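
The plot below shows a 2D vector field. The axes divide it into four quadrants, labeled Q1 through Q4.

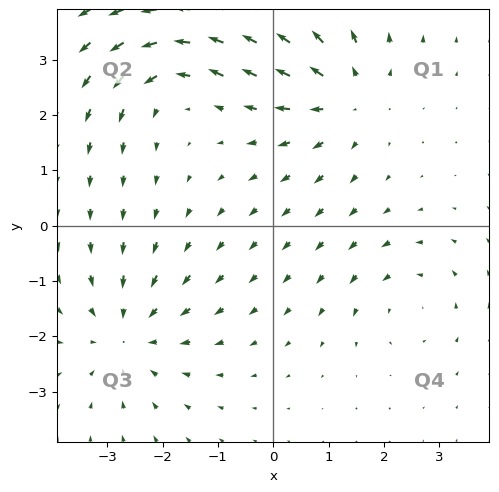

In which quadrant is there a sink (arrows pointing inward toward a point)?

Q3

The sink sits at approximately (-2.6, -2.0), which lies in quadrant Q3. The divergence there is about -4, negative as expected for a sink.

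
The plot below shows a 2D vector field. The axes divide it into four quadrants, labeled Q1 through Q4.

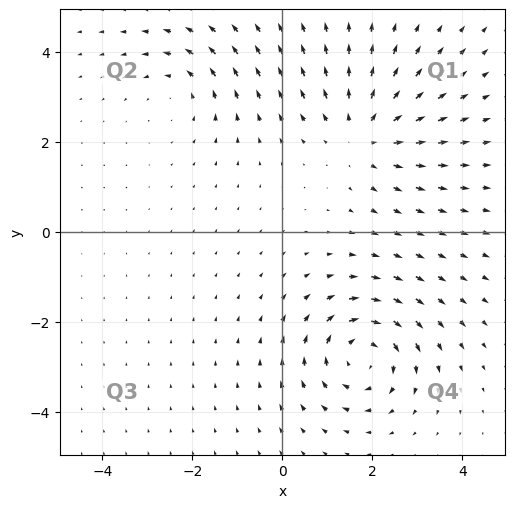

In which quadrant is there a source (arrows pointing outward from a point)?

Q1

The source sits at approximately (1.8, 2.2), which lies in quadrant Q1. The divergence there is about +3, positive as expected for a source.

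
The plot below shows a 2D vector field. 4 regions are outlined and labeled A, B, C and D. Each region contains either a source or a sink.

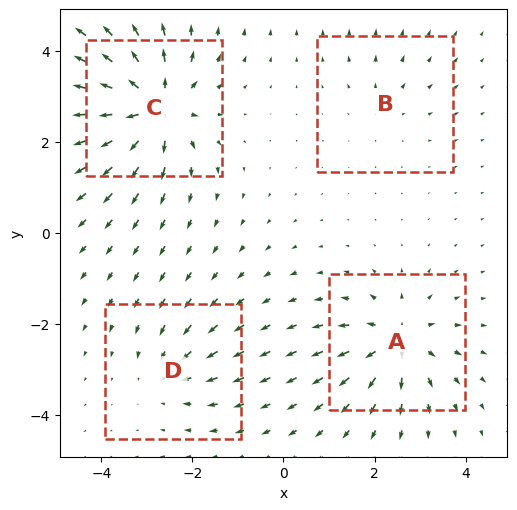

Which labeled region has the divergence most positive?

C

Divergence at each region's feature centre — A: about +6, B: about +2, C: about +8, D: about -4. Region C is most positive.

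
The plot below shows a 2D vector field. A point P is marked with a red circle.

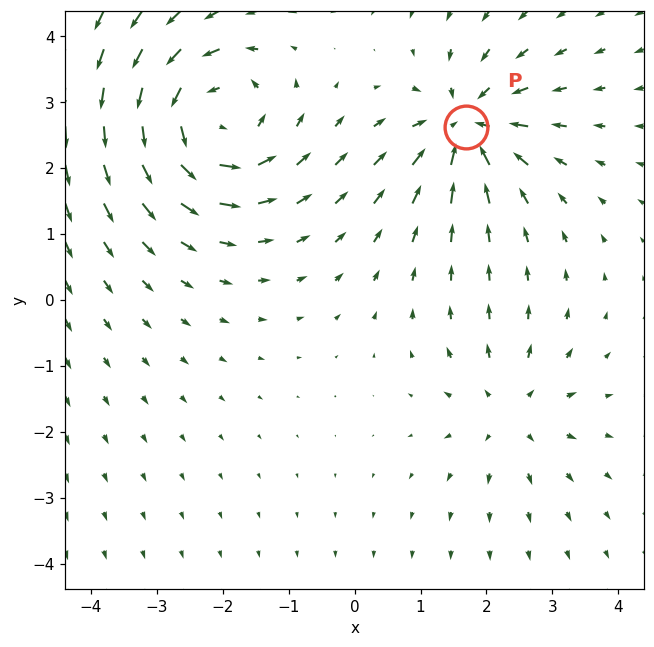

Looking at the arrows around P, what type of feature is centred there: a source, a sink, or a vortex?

sink

At P (1.7, 2.6) the arrows converge inward. Divergence about -5, curl ≈0 — negative divergence with near-zero curl is a sink.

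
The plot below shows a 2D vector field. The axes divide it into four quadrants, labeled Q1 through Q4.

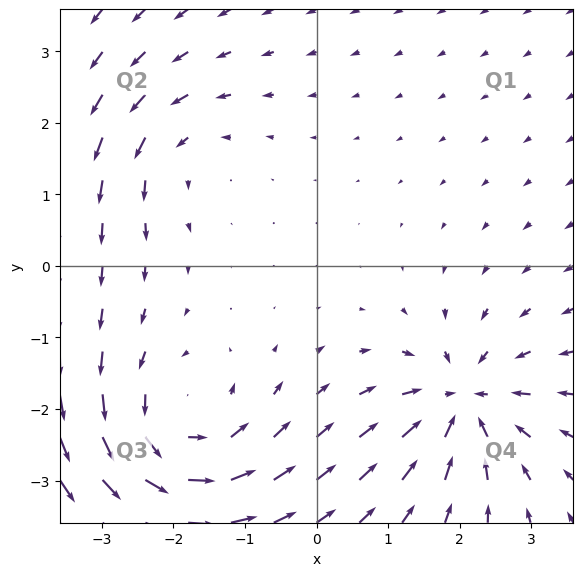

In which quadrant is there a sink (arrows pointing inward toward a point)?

The sink sits at approximately (2.0, -1.9), which lies in quadrant Q4. The divergence there is about -6, negative as expected for a sink.

Q4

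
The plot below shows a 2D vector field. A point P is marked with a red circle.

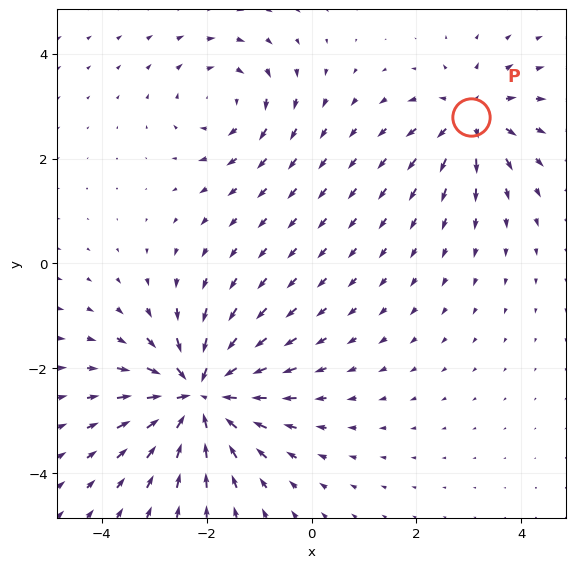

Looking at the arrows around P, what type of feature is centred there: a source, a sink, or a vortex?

At P (3.0, 2.8) the arrows spread outward. Divergence about +4, curl ≈0 — positive divergence with near-zero curl is a source.

source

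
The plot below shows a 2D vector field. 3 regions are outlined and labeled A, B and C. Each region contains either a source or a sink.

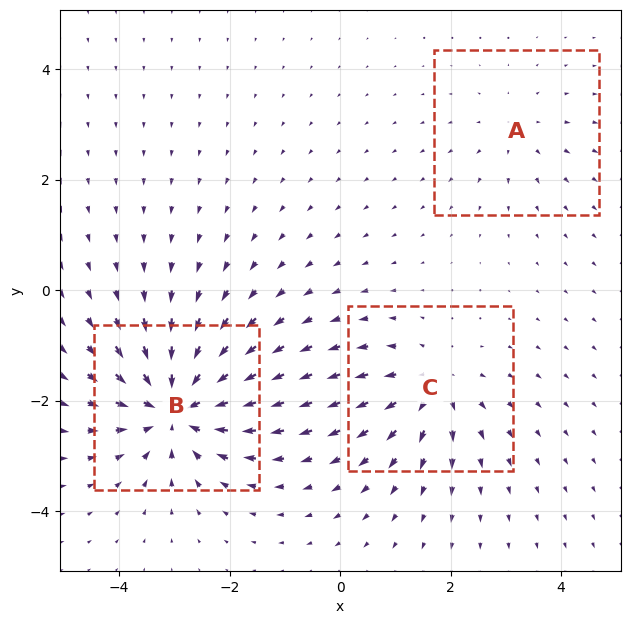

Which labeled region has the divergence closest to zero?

Divergence at each region's feature centre — A: about +2, B: about -6, C: about +4. Region A is closest to zero.

A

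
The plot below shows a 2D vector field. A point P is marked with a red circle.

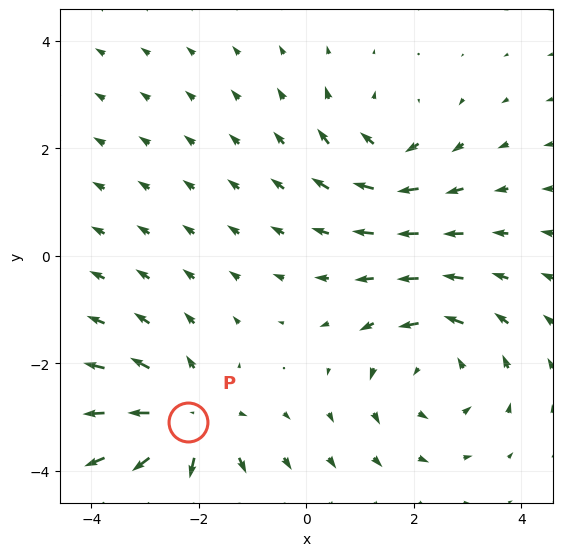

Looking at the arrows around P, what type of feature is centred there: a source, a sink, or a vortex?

At P (-2.2, -3.1) the arrows spread outward. Divergence about +4, curl ≈0 — positive divergence with near-zero curl is a source.

source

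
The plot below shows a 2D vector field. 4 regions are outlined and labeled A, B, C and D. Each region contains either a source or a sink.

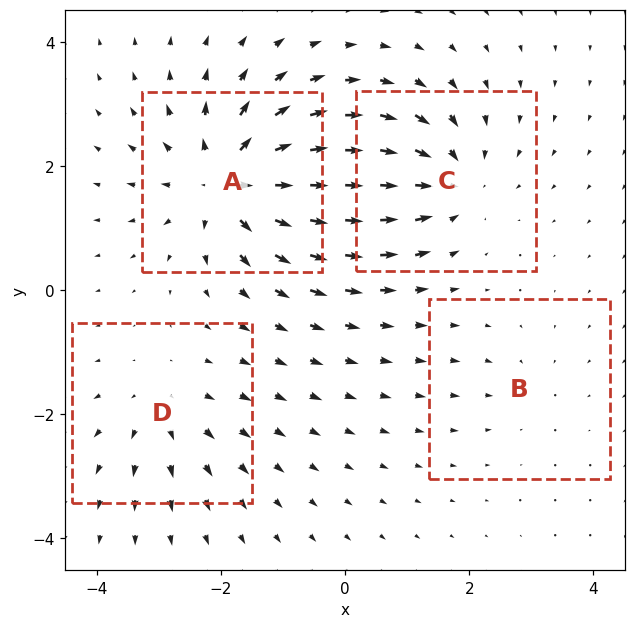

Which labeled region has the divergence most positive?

A

Divergence at each region's feature centre — A: about +7, B: about -2, C: about -5, D: about +3. Region A is most positive.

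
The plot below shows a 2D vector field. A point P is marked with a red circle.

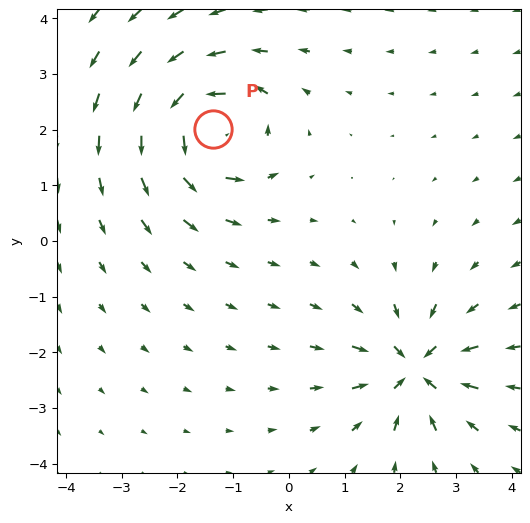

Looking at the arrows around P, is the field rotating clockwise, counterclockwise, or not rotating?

counterclockwise

Near P at (-1.4, 2.0) the arrows circulate counterclockwise. The curl (z-component) there is about +6; positive curl means counterclockwise rotation.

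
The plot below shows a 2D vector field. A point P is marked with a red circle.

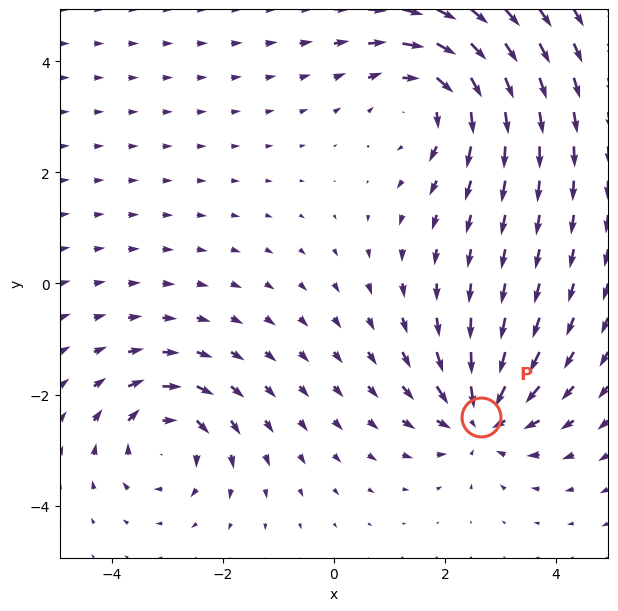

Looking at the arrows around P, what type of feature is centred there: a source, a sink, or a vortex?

sink

At P (2.7, -2.4) the arrows converge inward. Divergence about -4, curl ≈0 — negative divergence with near-zero curl is a sink.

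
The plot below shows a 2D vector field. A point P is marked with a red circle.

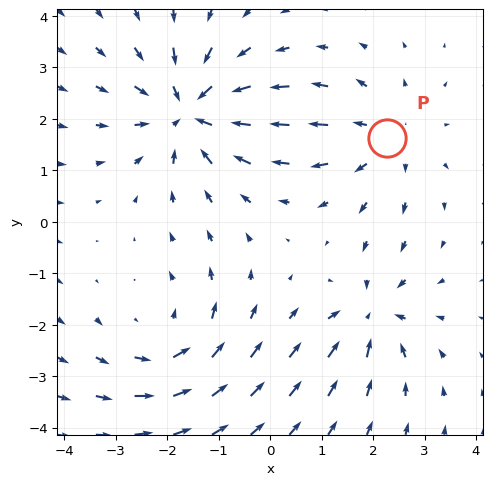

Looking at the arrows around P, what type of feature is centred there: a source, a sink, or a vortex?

source

At P (2.3, 1.6) the arrows spread outward. Divergence about +3, curl ≈0 — positive divergence with near-zero curl is a source.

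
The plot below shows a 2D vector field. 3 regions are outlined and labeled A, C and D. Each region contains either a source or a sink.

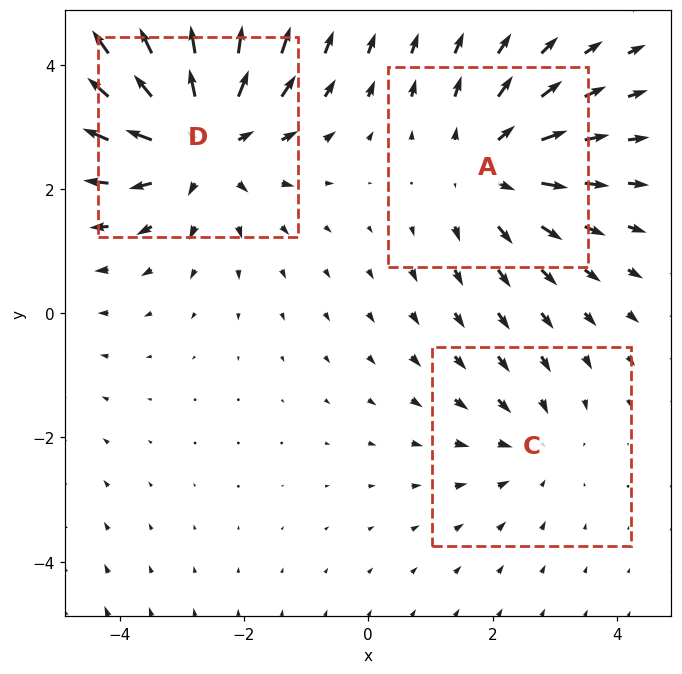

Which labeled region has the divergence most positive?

Divergence at each region's feature centre — A: about +3, C: about -2, D: about +4. Region D is most positive.

D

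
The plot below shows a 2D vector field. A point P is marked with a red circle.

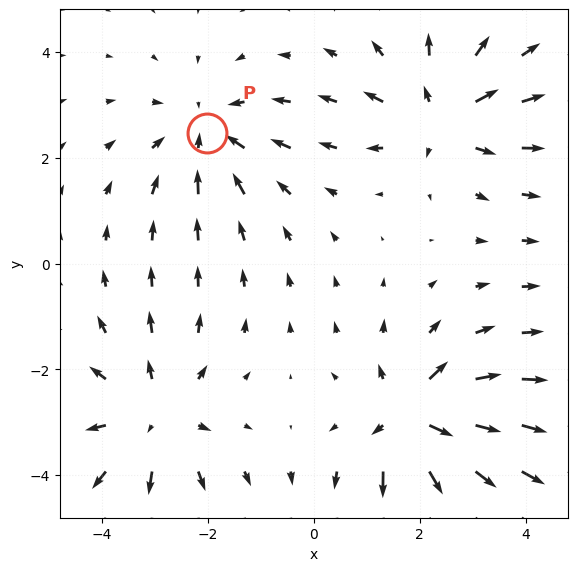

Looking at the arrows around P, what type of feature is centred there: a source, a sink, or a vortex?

At P (-2.0, 2.5) the arrows converge inward. Divergence about -3, curl ≈0 — negative divergence with near-zero curl is a sink.

sink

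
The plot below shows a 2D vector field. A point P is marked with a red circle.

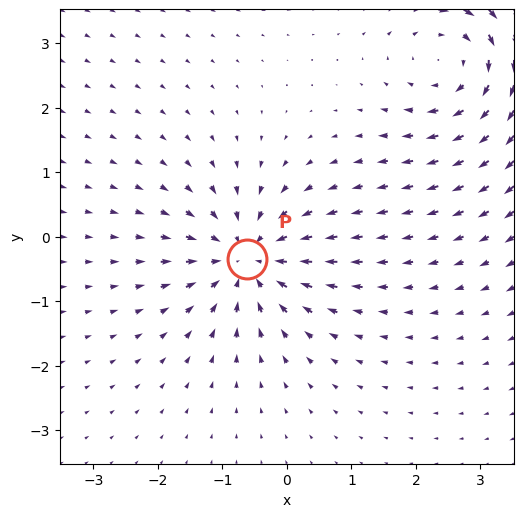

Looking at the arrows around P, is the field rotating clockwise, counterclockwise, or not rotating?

not rotating

Near P at (-0.6, -0.3) the arrows show no circulation. The curl there is ≈0.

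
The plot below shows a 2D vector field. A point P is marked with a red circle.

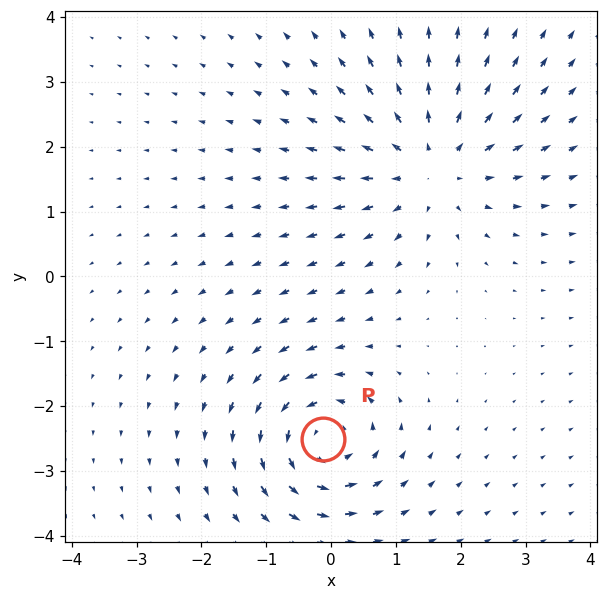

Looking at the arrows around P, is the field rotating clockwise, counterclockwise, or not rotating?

counterclockwise

Near P at (-0.1, -2.5) the arrows circulate counterclockwise. The curl (z-component) there is about +4; positive curl means counterclockwise rotation.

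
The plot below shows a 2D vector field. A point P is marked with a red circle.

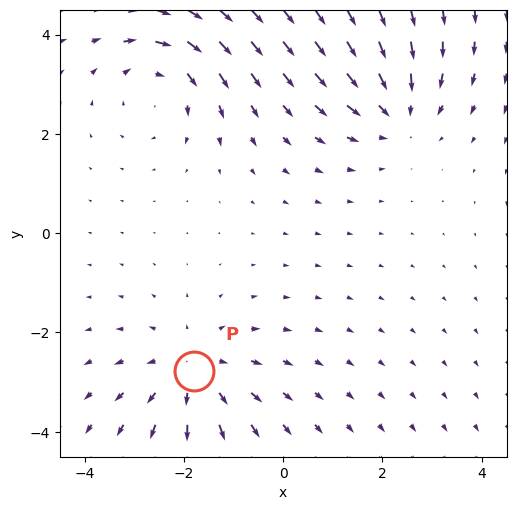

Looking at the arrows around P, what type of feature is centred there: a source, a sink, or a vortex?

At P (-1.8, -2.8) the arrows spread outward. Divergence about +3, curl ≈0 — positive divergence with near-zero curl is a source.

source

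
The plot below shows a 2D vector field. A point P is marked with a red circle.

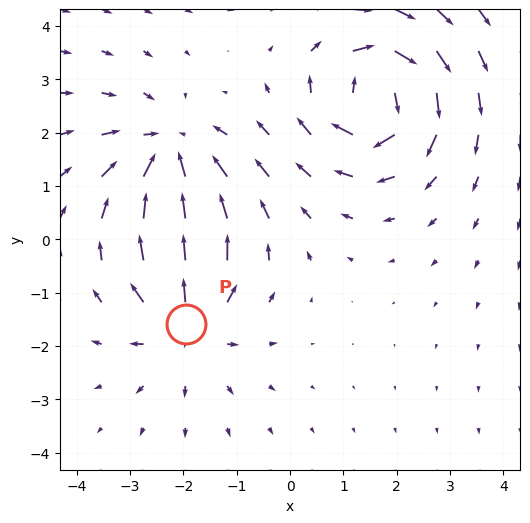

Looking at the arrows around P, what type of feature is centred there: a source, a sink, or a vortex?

source

At P (-2.0, -1.6) the arrows spread outward. Divergence about +4, curl ≈0 — positive divergence with near-zero curl is a source.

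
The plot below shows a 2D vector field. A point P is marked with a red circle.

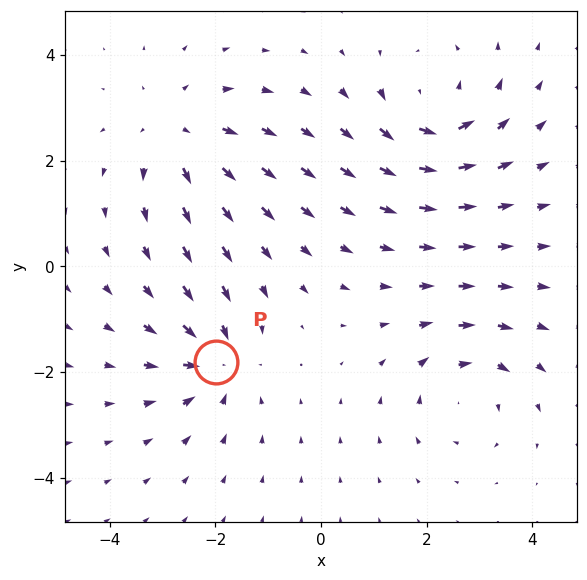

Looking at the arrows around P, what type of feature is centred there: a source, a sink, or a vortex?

At P (-2.0, -1.8) the arrows converge inward. Divergence about -5, curl ≈0 — negative divergence with near-zero curl is a sink.

sink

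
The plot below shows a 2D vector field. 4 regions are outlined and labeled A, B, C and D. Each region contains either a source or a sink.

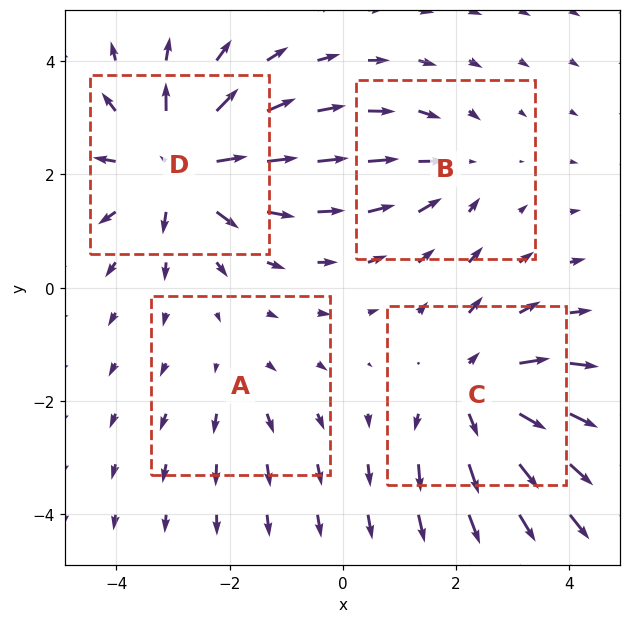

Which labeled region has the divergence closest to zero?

A

Divergence at each region's feature centre — A: about +2, B: about -3, C: about +5, D: about +6. Region A is closest to zero.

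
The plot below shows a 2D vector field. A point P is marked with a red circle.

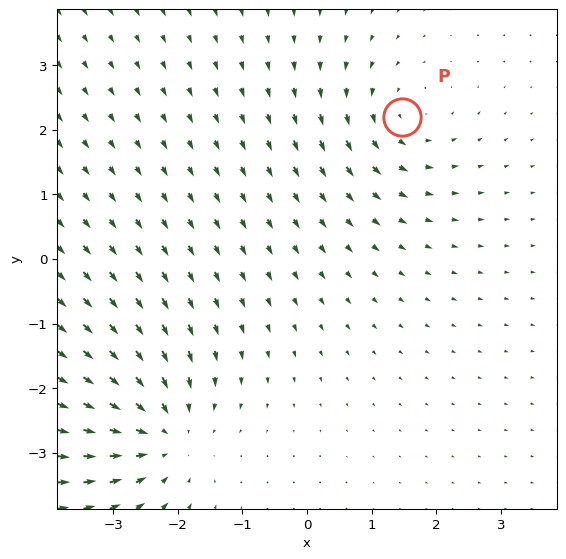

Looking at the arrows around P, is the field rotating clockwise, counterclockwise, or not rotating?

Near P at (1.5, 2.2) the arrows circulate counterclockwise. The curl (z-component) there is about +3; positive curl means counterclockwise rotation.

counterclockwise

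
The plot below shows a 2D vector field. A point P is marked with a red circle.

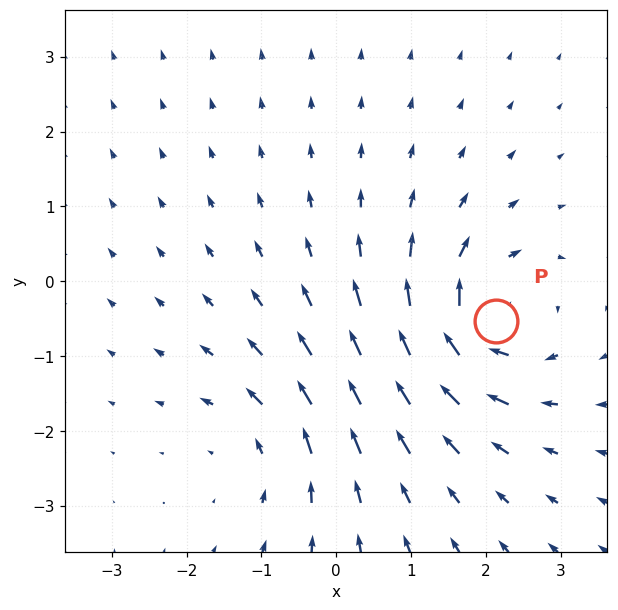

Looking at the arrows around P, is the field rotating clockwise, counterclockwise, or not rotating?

clockwise

Near P at (2.1, -0.5) the arrows circulate clockwise. The curl (z-component) there is about -5; negative curl means clockwise rotation.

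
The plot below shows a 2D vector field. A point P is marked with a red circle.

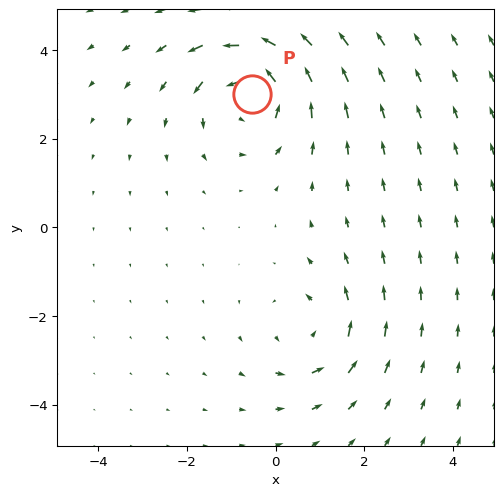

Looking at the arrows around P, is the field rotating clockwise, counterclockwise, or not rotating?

counterclockwise

Near P at (-0.5, 3.0) the arrows circulate counterclockwise. The curl (z-component) there is about +5; positive curl means counterclockwise rotation.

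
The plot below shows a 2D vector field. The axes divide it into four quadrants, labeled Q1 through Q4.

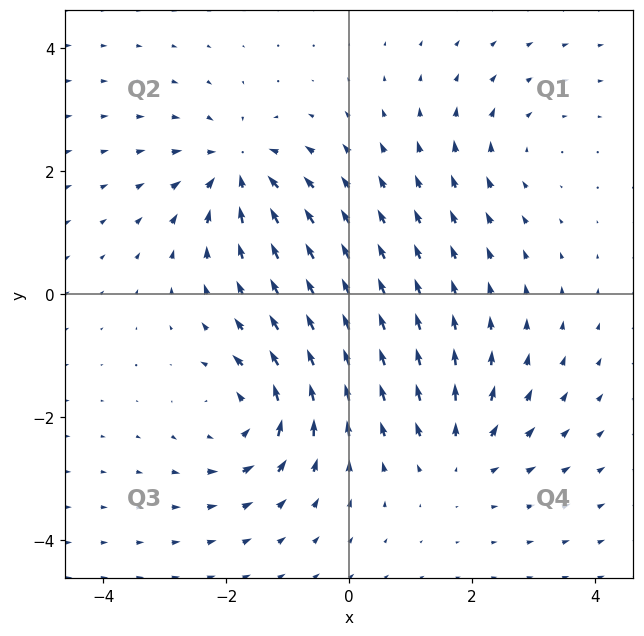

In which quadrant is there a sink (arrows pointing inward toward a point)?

Q2

The sink sits at approximately (-1.8, 2.0), which lies in quadrant Q2. The divergence there is about -5, negative as expected for a sink.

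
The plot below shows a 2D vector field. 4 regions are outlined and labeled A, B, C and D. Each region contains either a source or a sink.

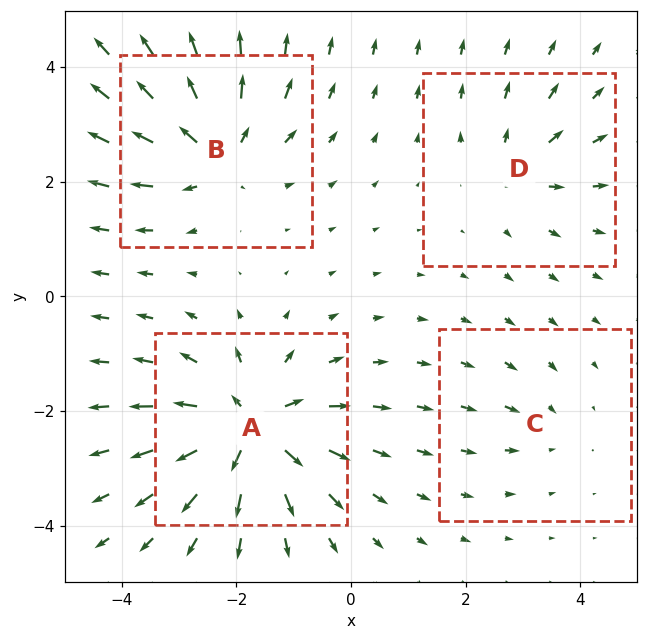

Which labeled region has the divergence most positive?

A

Divergence at each region's feature centre — A: about +8, B: about +6, C: about -2, D: about +4. Region A is most positive.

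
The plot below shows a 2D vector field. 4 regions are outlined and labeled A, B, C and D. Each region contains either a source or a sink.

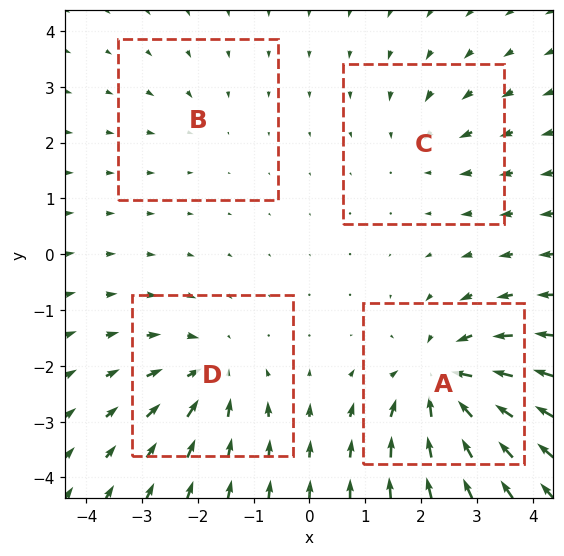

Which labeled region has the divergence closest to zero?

B

Divergence at each region's feature centre — A: about -7, B: about -2, C: about -3, D: about -5. Region B is closest to zero.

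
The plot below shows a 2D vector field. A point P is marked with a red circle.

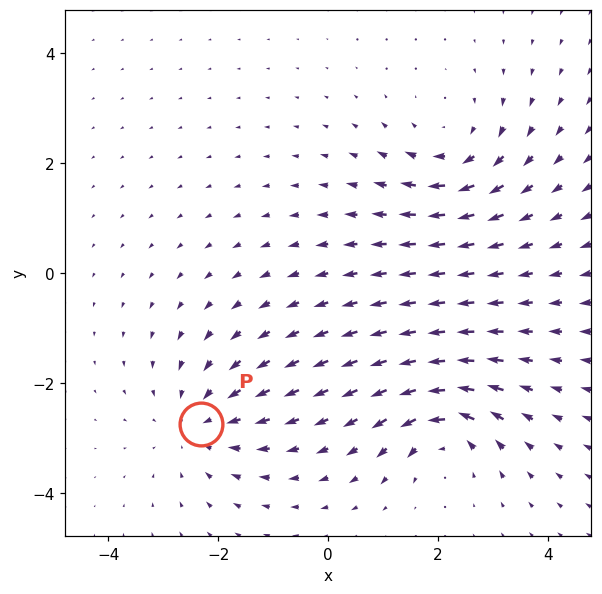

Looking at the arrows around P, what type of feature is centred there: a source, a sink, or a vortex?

At P (-2.3, -2.7) the arrows converge inward. Divergence about -4, curl ≈0 — negative divergence with near-zero curl is a sink.

sink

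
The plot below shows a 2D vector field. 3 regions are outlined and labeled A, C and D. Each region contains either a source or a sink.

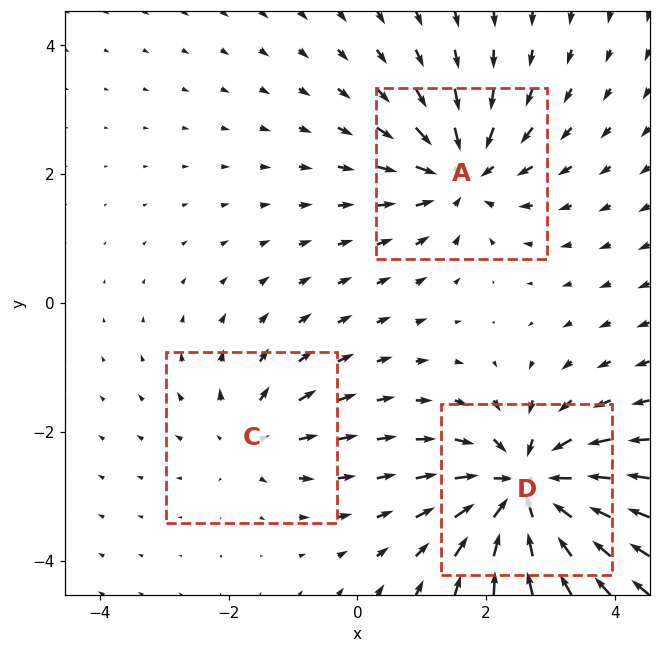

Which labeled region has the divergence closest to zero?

C

Divergence at each region's feature centre — A: about -4, C: about +3, D: about -6. Region C is closest to zero.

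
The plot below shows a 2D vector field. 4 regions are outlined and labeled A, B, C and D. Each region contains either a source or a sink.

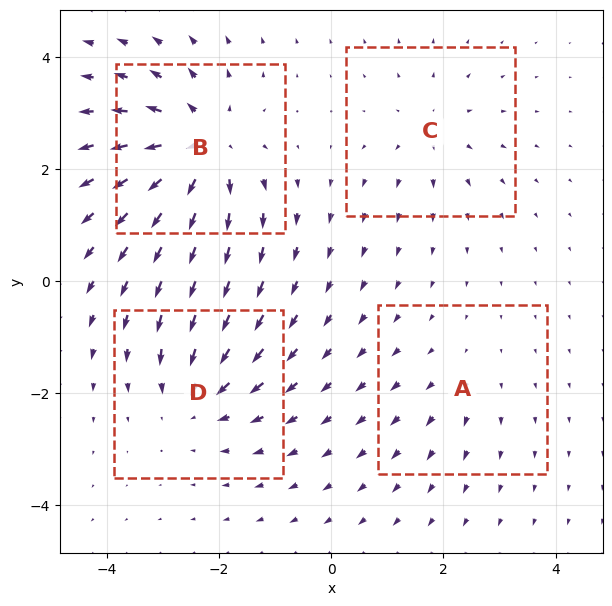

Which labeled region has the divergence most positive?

Divergence at each region's feature centre — A: about +2, B: about +7, C: about +3, D: about -5. Region B is most positive.

B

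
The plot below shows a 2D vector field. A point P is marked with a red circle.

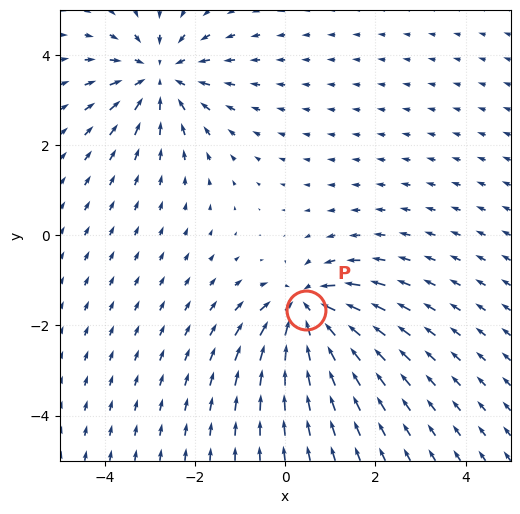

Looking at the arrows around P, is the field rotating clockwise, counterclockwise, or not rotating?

not rotating

Near P at (0.5, -1.7) the arrows show no circulation. The curl there is ≈0.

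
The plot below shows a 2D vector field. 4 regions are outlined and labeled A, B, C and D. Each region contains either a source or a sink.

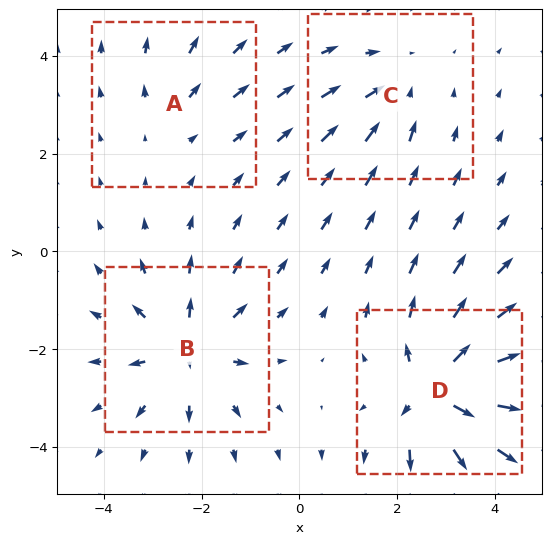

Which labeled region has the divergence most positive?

D

Divergence at each region's feature centre — A: about +2, B: about +6, C: about -3, D: about +8. Region D is most positive.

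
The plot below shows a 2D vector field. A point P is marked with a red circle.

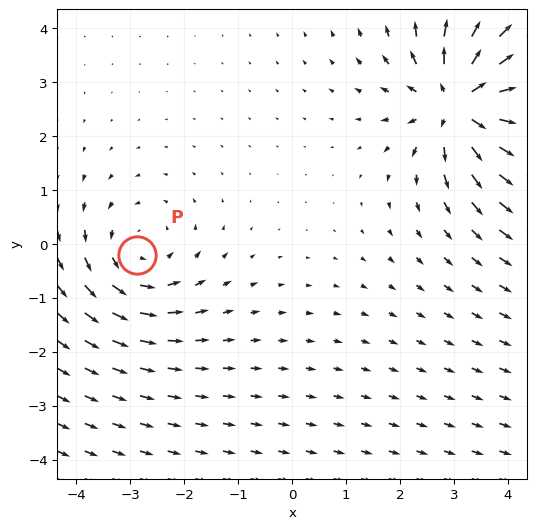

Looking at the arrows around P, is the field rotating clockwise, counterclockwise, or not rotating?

Near P at (-2.9, -0.2) the arrows circulate counterclockwise. The curl (z-component) there is about +3; positive curl means counterclockwise rotation.

counterclockwise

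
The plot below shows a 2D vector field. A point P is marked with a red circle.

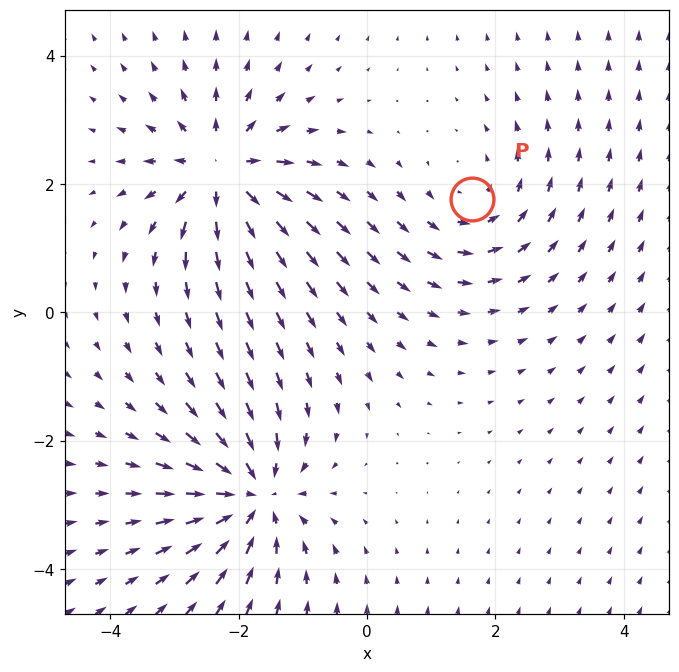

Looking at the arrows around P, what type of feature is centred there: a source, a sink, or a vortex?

vortex

At P (1.6, 1.8) the arrows circulate counterclockwise. Divergence ≈0, curl about +3 — near-zero divergence with nonzero curl is a vortex.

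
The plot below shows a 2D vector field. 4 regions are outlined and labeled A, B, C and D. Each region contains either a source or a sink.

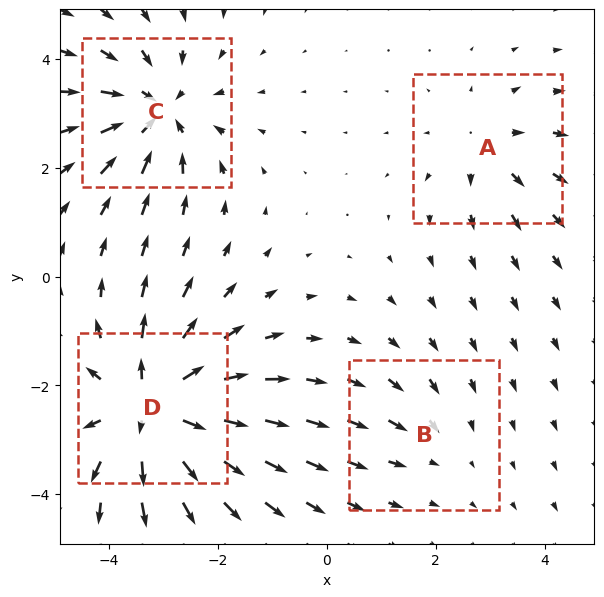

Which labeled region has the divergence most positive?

D

Divergence at each region's feature centre — A: about +3, B: about -2, C: about -5, D: about +7. Region D is most positive.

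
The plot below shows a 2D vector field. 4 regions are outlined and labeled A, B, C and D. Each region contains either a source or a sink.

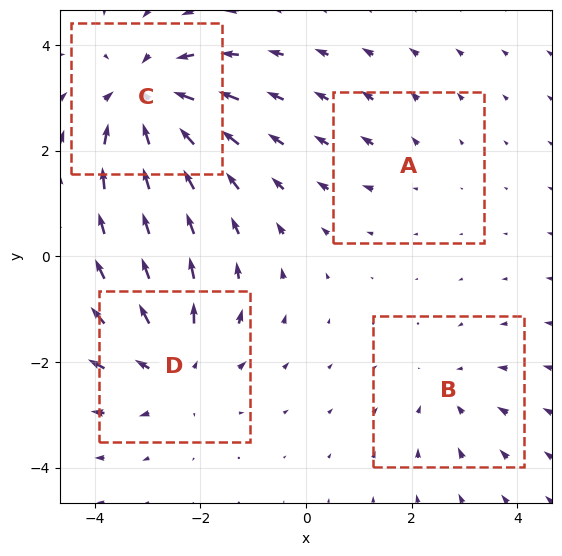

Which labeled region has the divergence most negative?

C

Divergence at each region's feature centre — A: about +2, B: about -3, C: about -6, D: about +5. Region C is most negative.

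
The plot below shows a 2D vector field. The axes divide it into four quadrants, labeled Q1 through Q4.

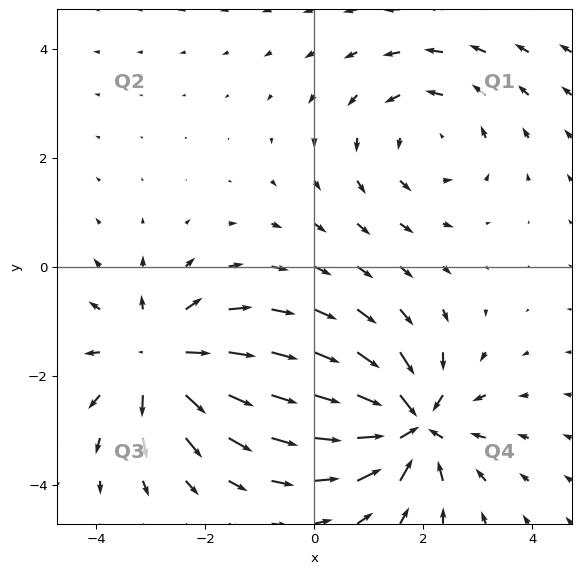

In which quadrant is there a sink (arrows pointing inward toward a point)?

Q4

The sink sits at approximately (1.8, -2.9), which lies in quadrant Q4. The divergence there is about -6, negative as expected for a sink.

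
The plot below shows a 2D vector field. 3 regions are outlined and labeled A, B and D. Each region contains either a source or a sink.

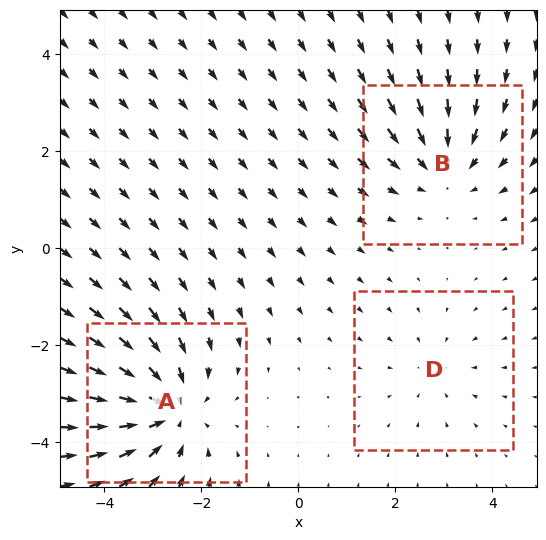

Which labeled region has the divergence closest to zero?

D

Divergence at each region's feature centre — A: about -4, B: about -3, D: about -2. Region D is closest to zero.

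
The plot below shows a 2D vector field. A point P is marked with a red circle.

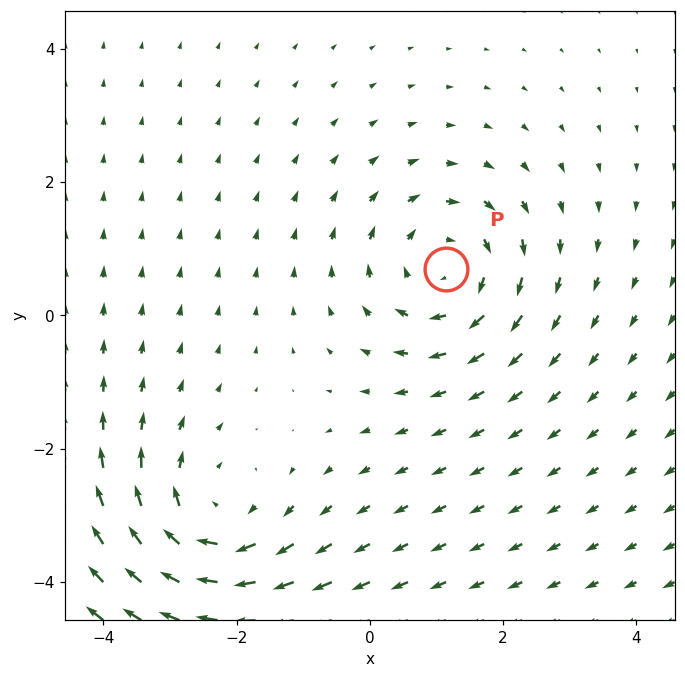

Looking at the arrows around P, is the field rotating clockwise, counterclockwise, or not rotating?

Near P at (1.1, 0.7) the arrows circulate clockwise. The curl (z-component) there is about -3; negative curl means clockwise rotation.

clockwise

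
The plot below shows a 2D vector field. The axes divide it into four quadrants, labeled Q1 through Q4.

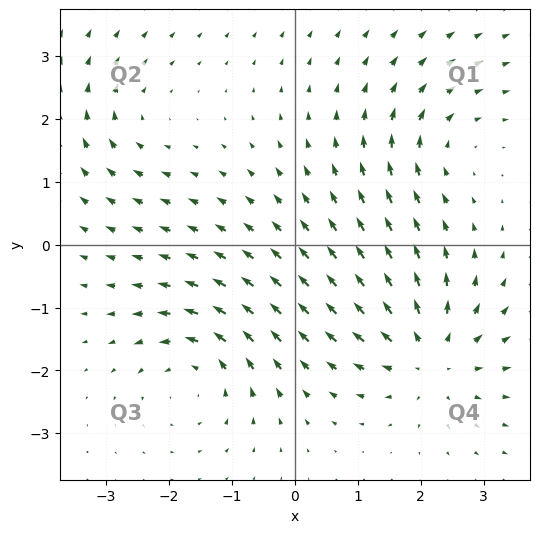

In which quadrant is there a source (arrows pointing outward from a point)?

Q4

The source sits at approximately (2.1, -1.8), which lies in quadrant Q4. The divergence there is about +6, positive as expected for a source.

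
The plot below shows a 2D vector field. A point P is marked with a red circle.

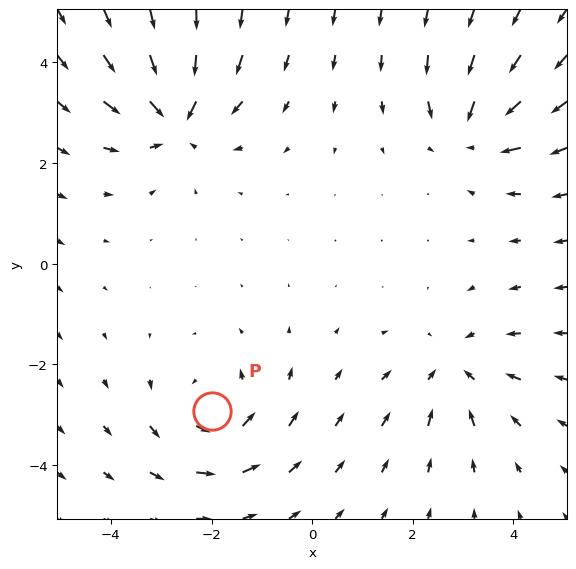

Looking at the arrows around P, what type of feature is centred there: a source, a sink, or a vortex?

At P (-2.0, -2.9) the arrows circulate counterclockwise. Divergence ≈0, curl about +4 — near-zero divergence with nonzero curl is a vortex.

vortex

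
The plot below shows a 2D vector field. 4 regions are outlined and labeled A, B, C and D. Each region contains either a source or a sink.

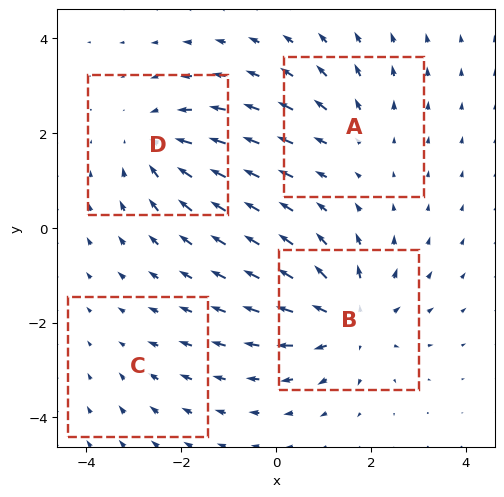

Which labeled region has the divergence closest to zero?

C

Divergence at each region's feature centre — A: about +3, B: about +6, C: about -2, D: about -5. Region C is closest to zero.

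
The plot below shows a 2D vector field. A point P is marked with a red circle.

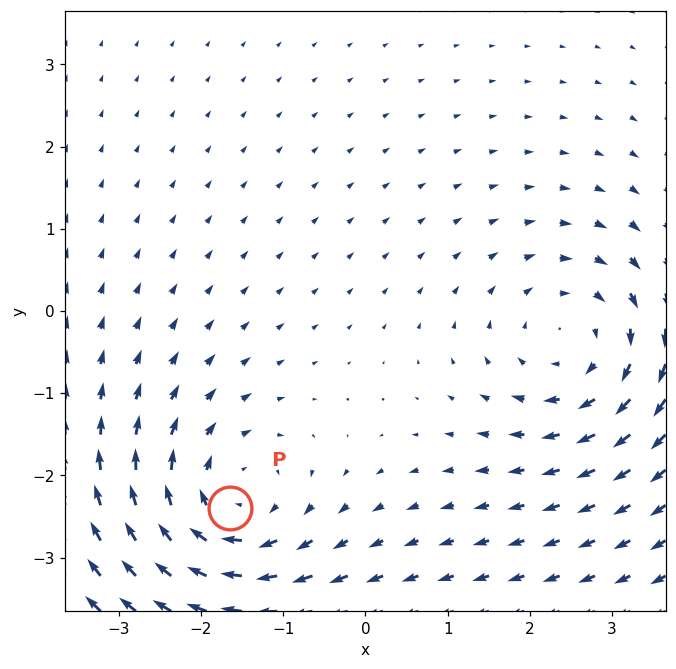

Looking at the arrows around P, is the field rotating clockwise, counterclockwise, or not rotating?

clockwise

Near P at (-1.7, -2.4) the arrows circulate clockwise. The curl (z-component) there is about -4; negative curl means clockwise rotation.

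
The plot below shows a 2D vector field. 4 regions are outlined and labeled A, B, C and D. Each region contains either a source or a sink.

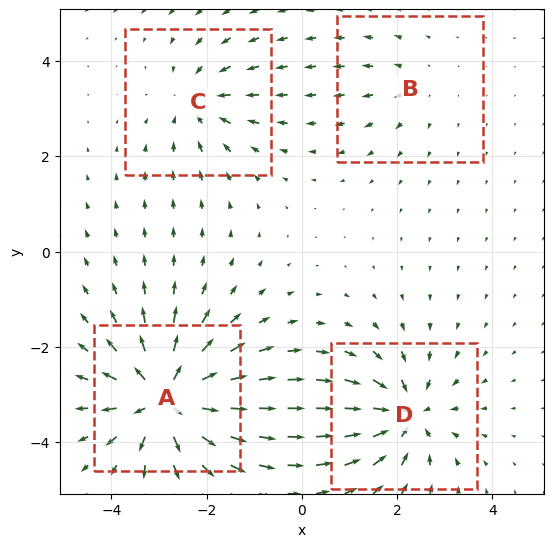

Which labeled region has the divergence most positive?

Divergence at each region's feature centre — A: about +8, B: about +2, C: about -4, D: about -6. Region A is most positive.

A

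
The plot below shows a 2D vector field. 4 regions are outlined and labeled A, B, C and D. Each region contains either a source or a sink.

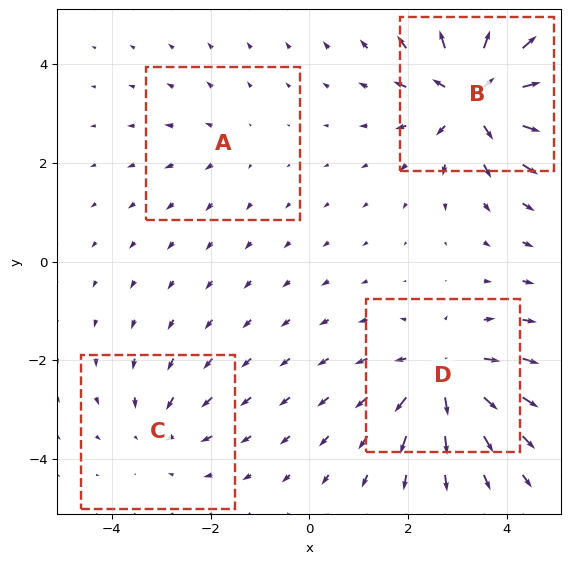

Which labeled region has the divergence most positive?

B

Divergence at each region's feature centre — A: about +2, B: about +7, C: about -3, D: about +6. Region B is most positive.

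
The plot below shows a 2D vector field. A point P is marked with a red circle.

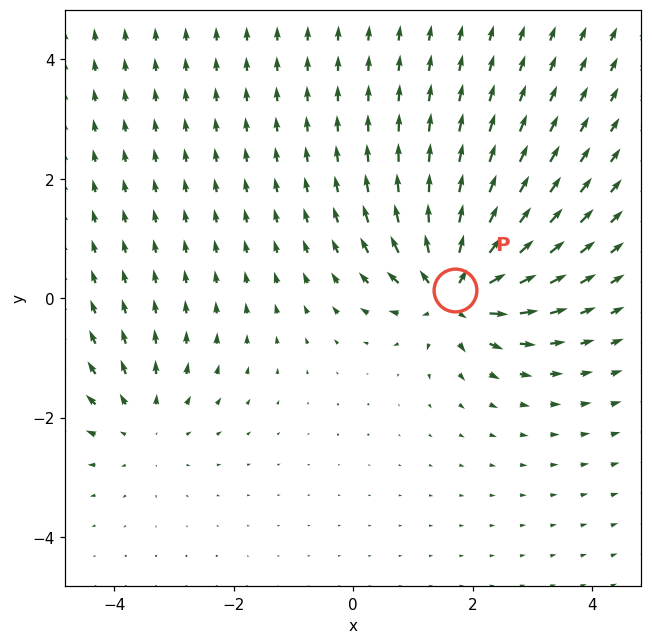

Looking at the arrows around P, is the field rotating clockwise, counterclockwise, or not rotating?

Near P at (1.7, 0.1) the arrows show no circulation. The curl there is ≈0.

not rotating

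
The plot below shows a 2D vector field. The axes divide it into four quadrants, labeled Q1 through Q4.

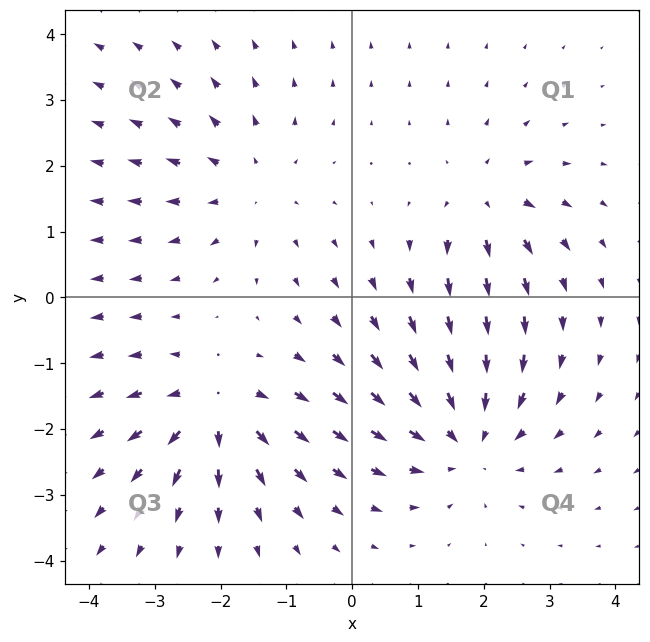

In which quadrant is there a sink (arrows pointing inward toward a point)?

The sink sits at approximately (1.7, -2.1), which lies in quadrant Q4. The divergence there is about -4, negative as expected for a sink.

Q4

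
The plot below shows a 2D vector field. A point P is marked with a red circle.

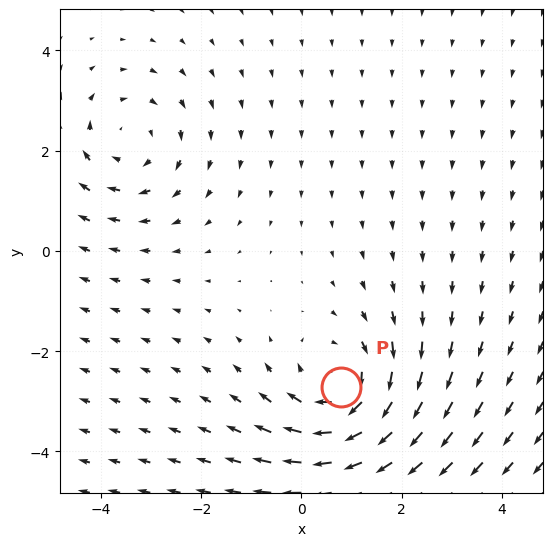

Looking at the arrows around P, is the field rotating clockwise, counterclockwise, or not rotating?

clockwise

Near P at (0.8, -2.7) the arrows circulate clockwise. The curl (z-component) there is about -4; negative curl means clockwise rotation.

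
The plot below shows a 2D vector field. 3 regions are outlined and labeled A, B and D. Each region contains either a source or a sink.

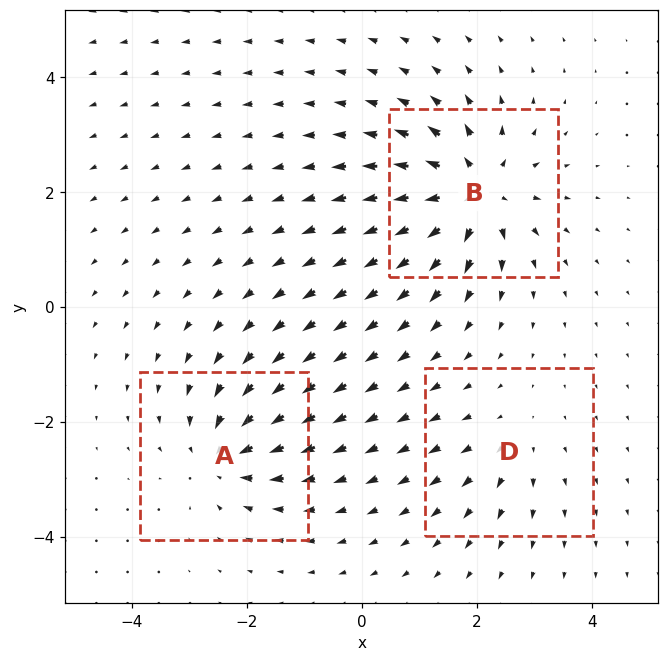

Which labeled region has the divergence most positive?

B

Divergence at each region's feature centre — A: about -4, B: about +6, D: about +2. Region B is most positive.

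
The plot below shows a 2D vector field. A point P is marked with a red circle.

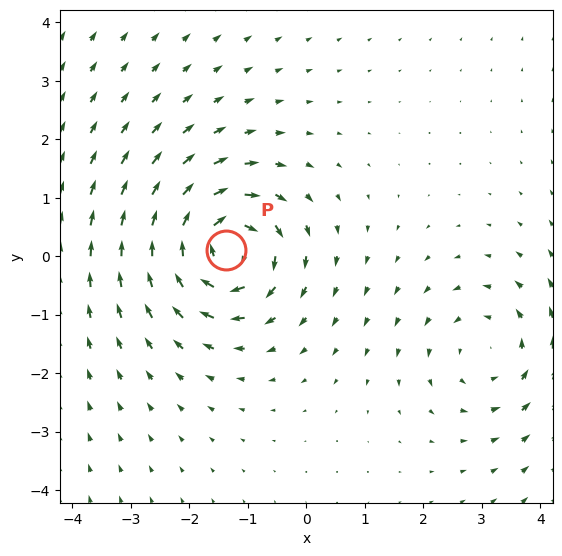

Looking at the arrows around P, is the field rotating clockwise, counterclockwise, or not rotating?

clockwise

Near P at (-1.4, 0.1) the arrows circulate clockwise. The curl (z-component) there is about -5; negative curl means clockwise rotation.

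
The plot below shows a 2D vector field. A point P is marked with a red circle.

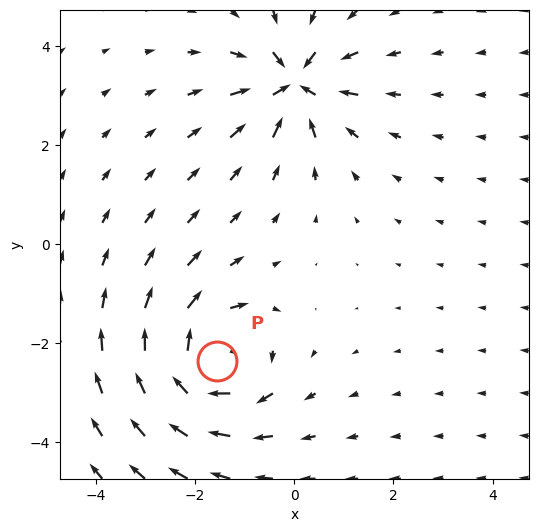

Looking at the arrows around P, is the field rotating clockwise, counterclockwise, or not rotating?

Near P at (-1.6, -2.4) the arrows circulate clockwise. The curl (z-component) there is about -5; negative curl means clockwise rotation.

clockwise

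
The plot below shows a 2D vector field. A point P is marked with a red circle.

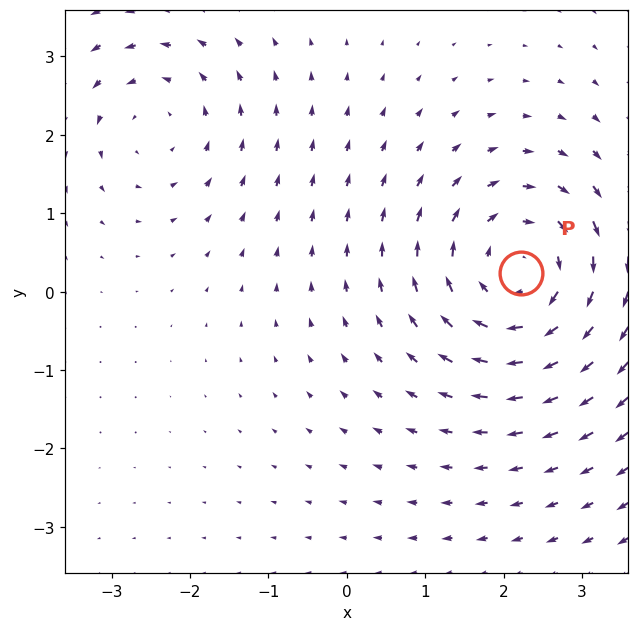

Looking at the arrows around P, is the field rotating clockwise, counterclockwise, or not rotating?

clockwise

Near P at (2.2, 0.2) the arrows circulate clockwise. The curl (z-component) there is about -4; negative curl means clockwise rotation.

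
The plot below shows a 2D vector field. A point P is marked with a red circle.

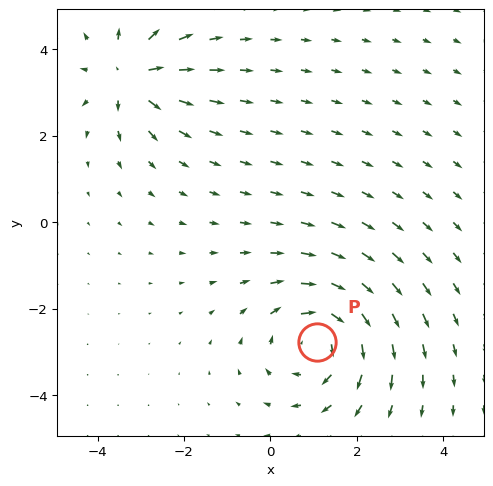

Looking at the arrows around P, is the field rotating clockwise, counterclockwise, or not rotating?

Near P at (1.1, -2.8) the arrows circulate clockwise. The curl (z-component) there is about -4; negative curl means clockwise rotation.

clockwise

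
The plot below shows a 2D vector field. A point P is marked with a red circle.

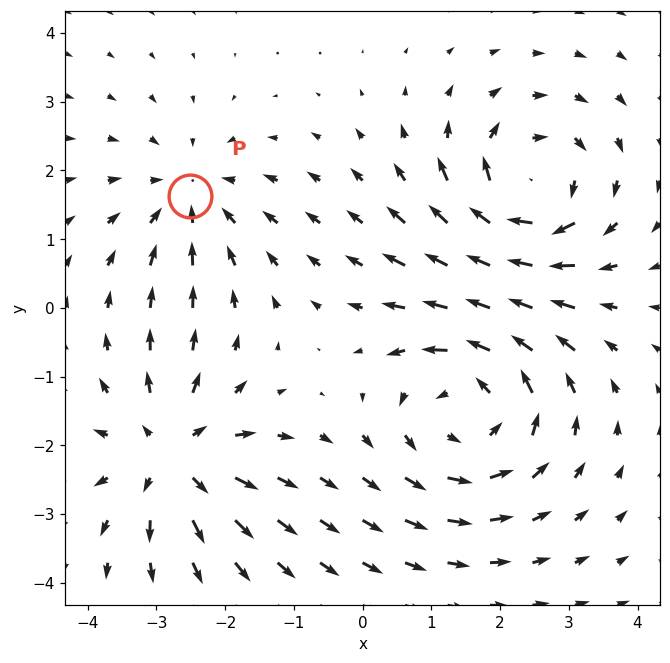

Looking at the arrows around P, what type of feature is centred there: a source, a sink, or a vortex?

At P (-2.5, 1.6) the arrows converge inward. Divergence about -3, curl ≈0 — negative divergence with near-zero curl is a sink.

sink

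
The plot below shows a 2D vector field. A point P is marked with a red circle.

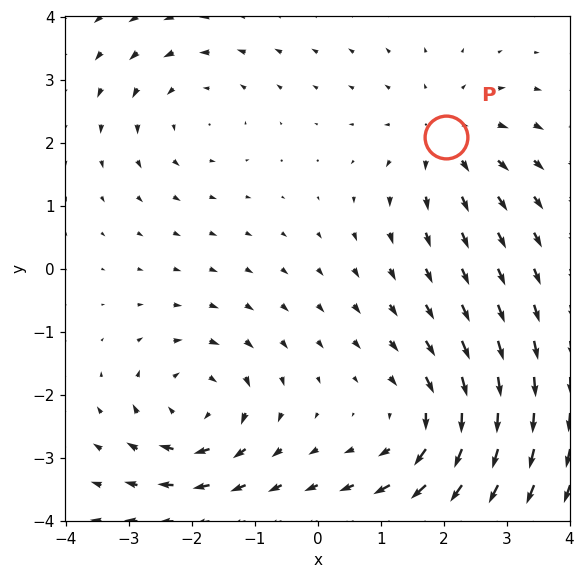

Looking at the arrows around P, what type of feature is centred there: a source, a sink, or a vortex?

At P (2.0, 2.1) the arrows spread outward. Divergence about +3, curl ≈0 — positive divergence with near-zero curl is a source.

source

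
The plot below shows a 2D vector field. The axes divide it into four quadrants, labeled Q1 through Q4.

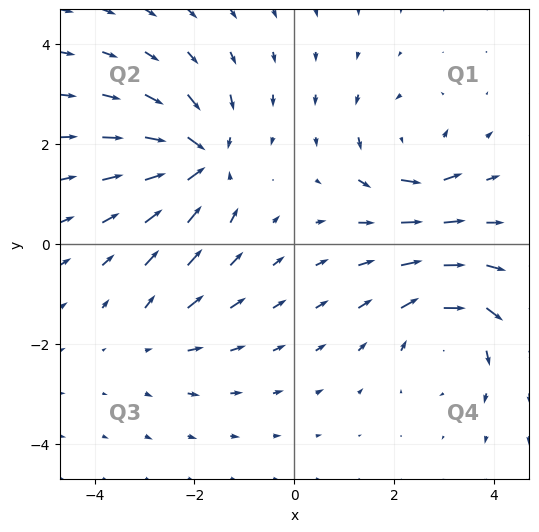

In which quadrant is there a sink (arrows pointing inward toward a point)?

Q2

The sink sits at approximately (-1.9, 1.7), which lies in quadrant Q2. The divergence there is about -6, negative as expected for a sink.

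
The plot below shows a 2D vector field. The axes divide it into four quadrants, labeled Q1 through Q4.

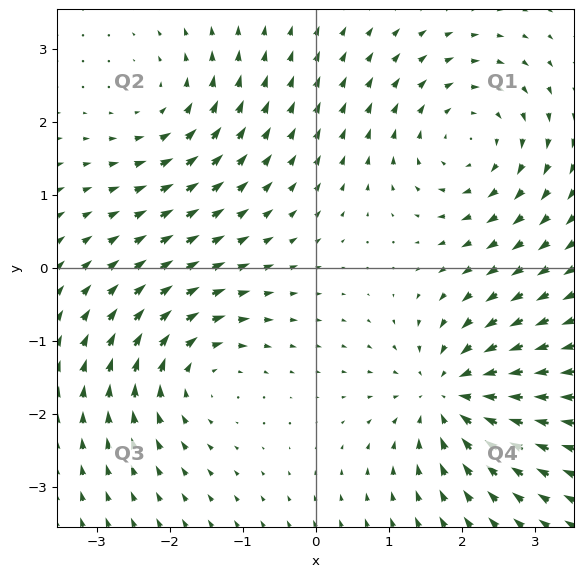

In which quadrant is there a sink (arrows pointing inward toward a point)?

The sink sits at approximately (1.8, -1.7), which lies in quadrant Q4. The divergence there is about -6, negative as expected for a sink.

Q4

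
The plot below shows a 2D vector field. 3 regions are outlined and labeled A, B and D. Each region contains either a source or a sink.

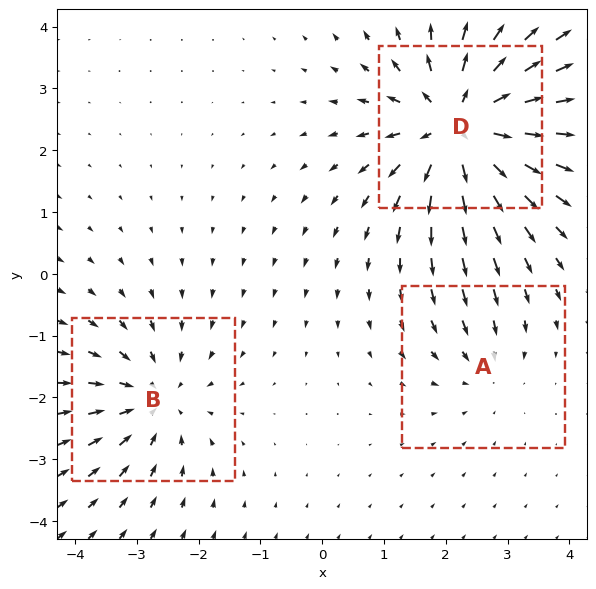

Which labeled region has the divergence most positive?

Divergence at each region's feature centre — A: about -2, B: about -3, D: about +5. Region D is most positive.

D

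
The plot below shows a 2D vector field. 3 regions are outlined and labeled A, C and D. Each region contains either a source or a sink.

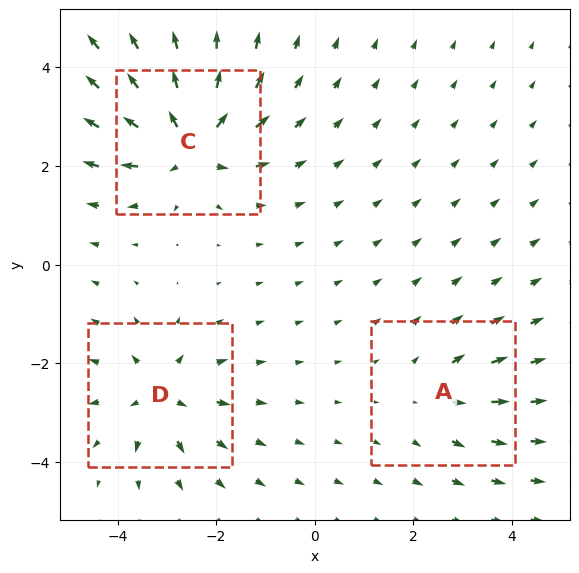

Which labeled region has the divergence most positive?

C

Divergence at each region's feature centre — A: about +2, C: about +6, D: about +4. Region C is most positive.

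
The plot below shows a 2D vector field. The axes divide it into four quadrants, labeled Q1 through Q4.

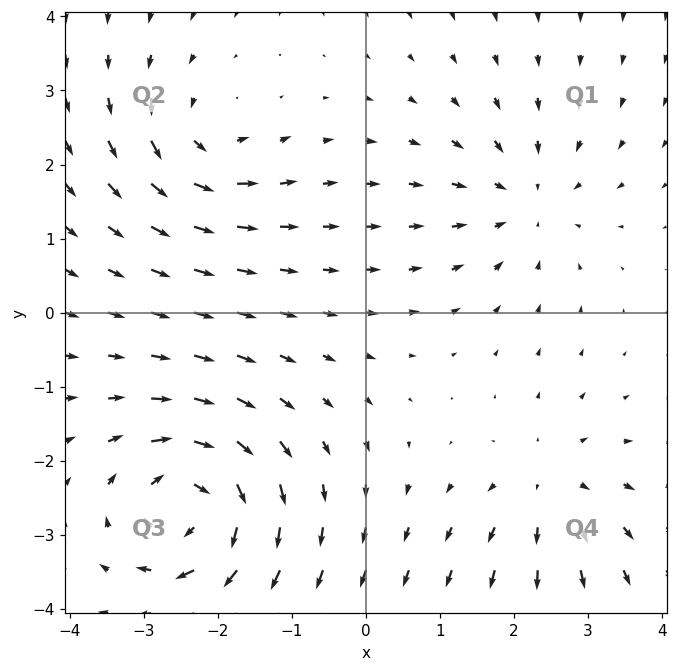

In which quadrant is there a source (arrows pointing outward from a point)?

The source sits at approximately (2.5, -2.4), which lies in quadrant Q4. The divergence there is about +3, positive as expected for a source.

Q4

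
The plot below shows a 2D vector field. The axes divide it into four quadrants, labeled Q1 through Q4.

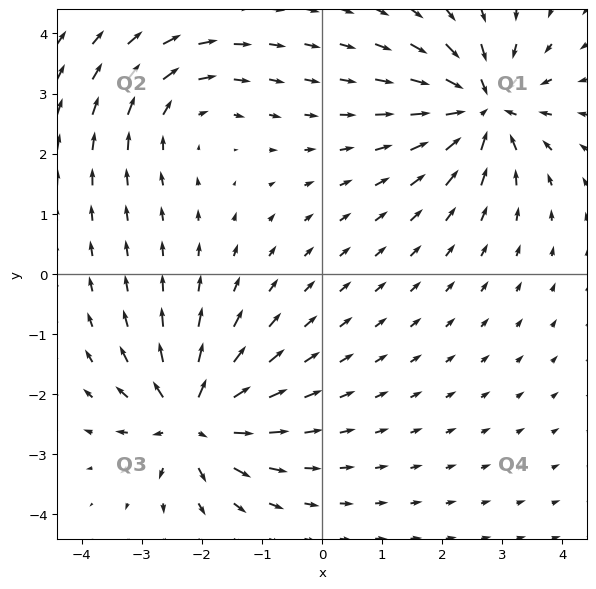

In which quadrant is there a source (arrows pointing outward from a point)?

The source sits at approximately (-2.2, -2.4), which lies in quadrant Q3. The divergence there is about +6, positive as expected for a source.

Q3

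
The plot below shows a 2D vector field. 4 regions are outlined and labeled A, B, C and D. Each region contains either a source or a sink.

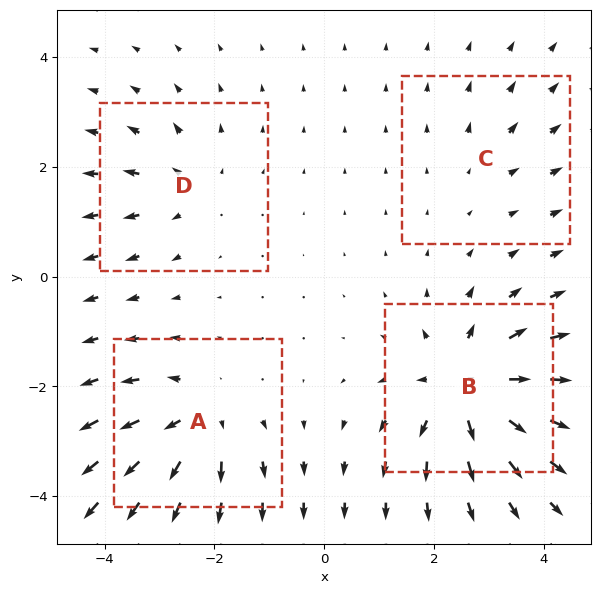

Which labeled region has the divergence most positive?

B

Divergence at each region's feature centre — A: about +6, B: about +8, C: about +2, D: about +4. Region B is most positive.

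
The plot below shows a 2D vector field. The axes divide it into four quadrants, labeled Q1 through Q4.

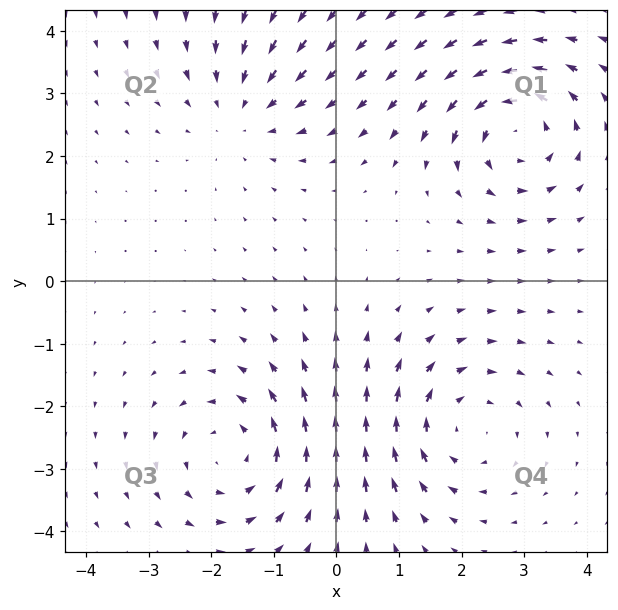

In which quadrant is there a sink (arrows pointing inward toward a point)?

Q2

The sink sits at approximately (-1.5, 2.7), which lies in quadrant Q2. The divergence there is about -3, negative as expected for a sink.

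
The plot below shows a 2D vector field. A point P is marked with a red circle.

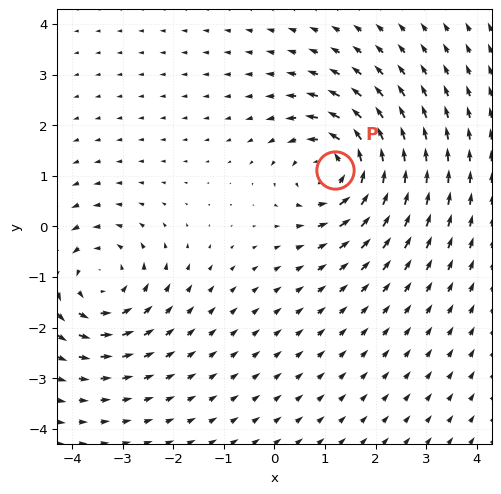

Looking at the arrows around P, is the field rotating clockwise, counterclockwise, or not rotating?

counterclockwise

Near P at (1.2, 1.1) the arrows circulate counterclockwise. The curl (z-component) there is about +6; positive curl means counterclockwise rotation.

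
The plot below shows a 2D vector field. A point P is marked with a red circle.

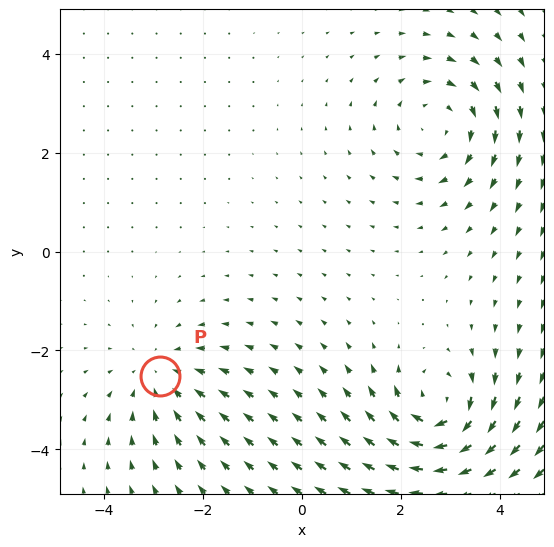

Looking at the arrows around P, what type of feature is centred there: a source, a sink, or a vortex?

sink

At P (-2.9, -2.5) the arrows converge inward. Divergence about -3, curl ≈0 — negative divergence with near-zero curl is a sink.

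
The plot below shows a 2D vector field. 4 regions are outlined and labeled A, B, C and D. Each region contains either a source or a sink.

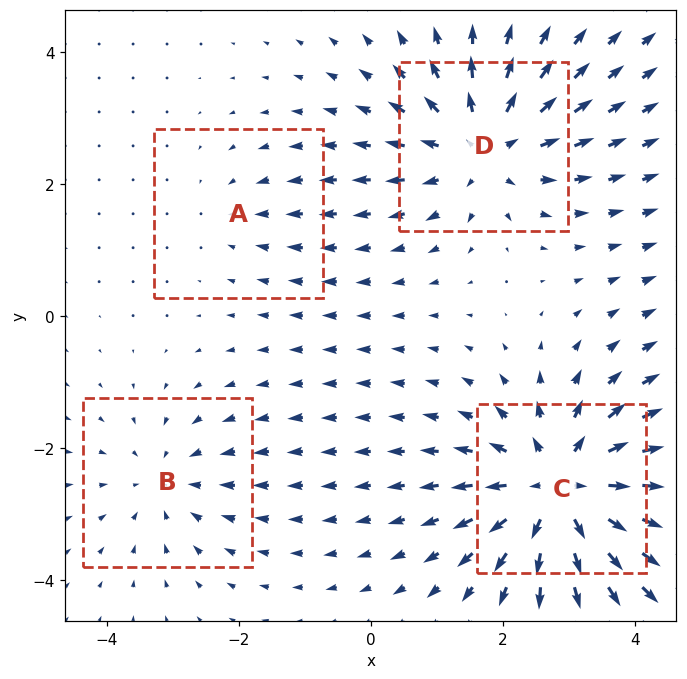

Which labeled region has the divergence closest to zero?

Divergence at each region's feature centre — A: about -2, B: about -3, C: about +7, D: about +5. Region A is closest to zero.

A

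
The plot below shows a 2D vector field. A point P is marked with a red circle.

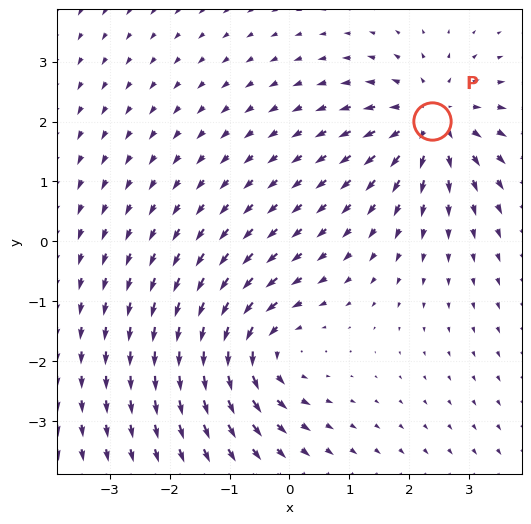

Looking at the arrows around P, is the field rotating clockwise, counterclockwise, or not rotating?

Near P at (2.4, 2.0) the arrows show no circulation. The curl there is ≈0.

not rotating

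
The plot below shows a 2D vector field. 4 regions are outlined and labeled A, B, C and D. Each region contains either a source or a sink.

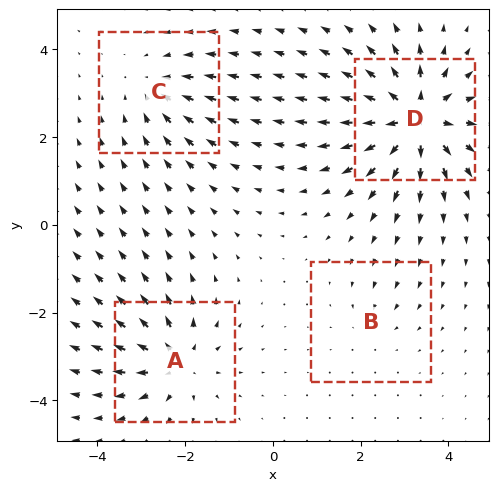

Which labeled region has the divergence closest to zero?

B

Divergence at each region's feature centre — A: about +6, B: about -2, C: about -4, D: about +8. Region B is closest to zero.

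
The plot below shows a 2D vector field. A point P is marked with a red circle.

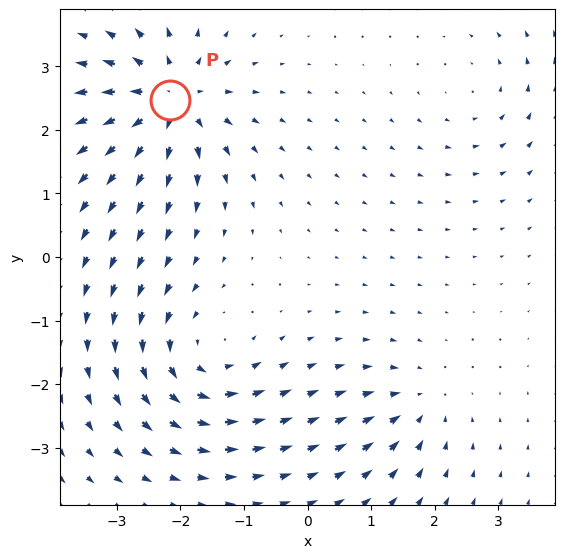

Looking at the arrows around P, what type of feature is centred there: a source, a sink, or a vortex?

source

At P (-2.2, 2.5) the arrows spread outward. Divergence about +7, curl ≈0 — positive divergence with near-zero curl is a source.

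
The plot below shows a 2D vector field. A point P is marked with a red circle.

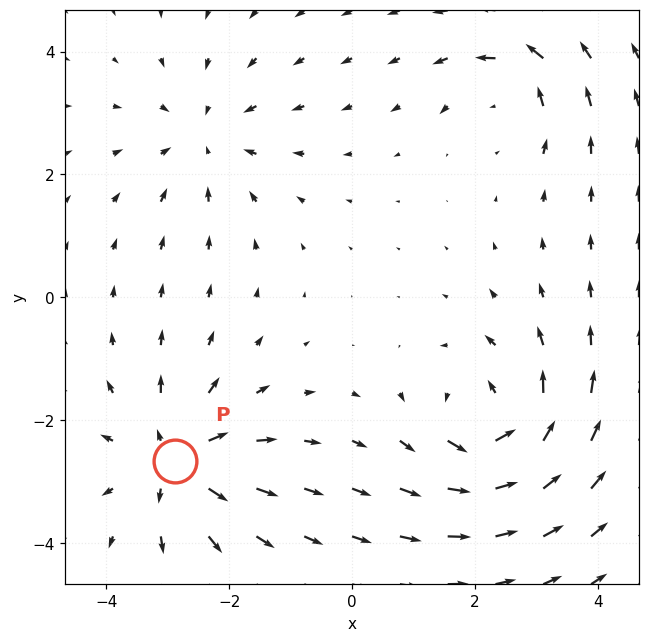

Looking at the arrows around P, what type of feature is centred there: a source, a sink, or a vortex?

At P (-2.9, -2.7) the arrows spread outward. Divergence about +5, curl ≈0 — positive divergence with near-zero curl is a source.

source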